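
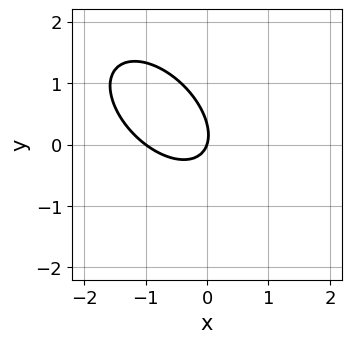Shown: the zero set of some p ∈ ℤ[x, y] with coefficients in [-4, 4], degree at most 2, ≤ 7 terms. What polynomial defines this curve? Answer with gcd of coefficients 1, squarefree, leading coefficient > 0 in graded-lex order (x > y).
deg p = 2.
From the visible intercepts: the x-axis gridline crossings are at x ∈ {-1, 0}; one y-axis crossing is at y = 0.
Assembling these constraints gives the stated polynomial.

3*x^2 + 3*x*y + 3*y^2 + 3*x - y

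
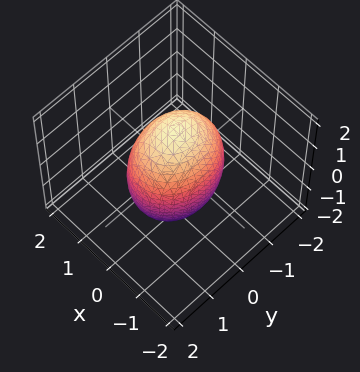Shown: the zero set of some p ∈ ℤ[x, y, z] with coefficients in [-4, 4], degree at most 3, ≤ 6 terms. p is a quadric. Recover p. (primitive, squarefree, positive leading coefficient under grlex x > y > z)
3*x^2 + 2*y^2 + z^2 - 3

First, degree: bounded and convex; a quadric, so deg p = 2.
Then, symmetries: it's symmetric under y → −y, forcing even powers of y; the z ↦ −z reflection is a symmetry, so z appears only in even powers; the x ↦ −x reflection is a symmetry, so x appears only in even powers.
Then, against the integer gridlines: the x-axis gridline crossings are at x ∈ {-1, 1}.
Finally, assembling these constraints gives the stated polynomial.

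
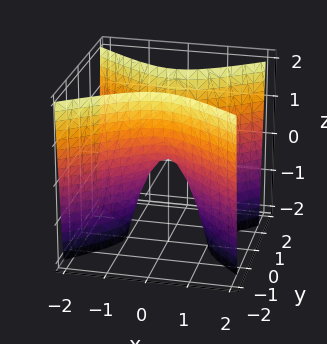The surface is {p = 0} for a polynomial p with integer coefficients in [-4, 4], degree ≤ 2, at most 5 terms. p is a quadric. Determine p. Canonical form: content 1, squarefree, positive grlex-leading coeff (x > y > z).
2*x^2 - 3*y^2 + z

First, the degree is 2 — a hyperbolic paraboloid; a quadric.
Then, symmetries: mirror symmetry y ↦ −y ⇒ only even powers of y; mirror symmetry x ↦ −x ⇒ only even powers of x.
Then, reading off the gridlines: it crosses the y-axis at the gridline y = 0; it meets the z-axis at z = 0 (among the integer gridlines); it meets the x-axis at x = 0 (among the integer gridlines).
Finally, putting this together gives p.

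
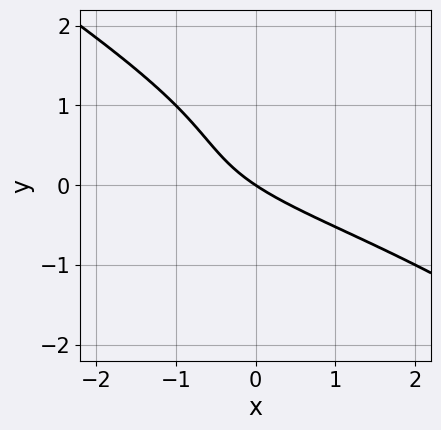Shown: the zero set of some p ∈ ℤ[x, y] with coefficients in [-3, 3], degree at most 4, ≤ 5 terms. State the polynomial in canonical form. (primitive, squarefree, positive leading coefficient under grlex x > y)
2*x*y^2 + 3*y^3 - 2*y^2 + 2*x + 3*y

First, the degree is 3 — a generic line meets the curve in up to 3 points.
Next, reading off the gridlines: it meets the x-axis at x = 0 (among the integer gridlines); one y-axis crossing is at y = 0.
Finally, assembling these constraints gives the stated polynomial.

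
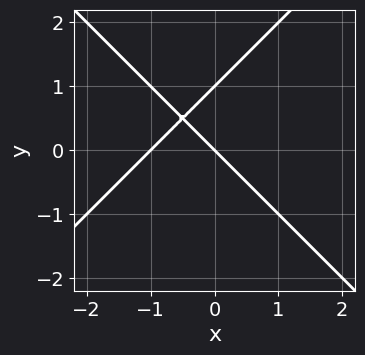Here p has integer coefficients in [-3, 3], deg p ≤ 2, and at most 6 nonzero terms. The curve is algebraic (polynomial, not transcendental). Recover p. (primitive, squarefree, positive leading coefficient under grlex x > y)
(a) The degree is 2 — no degree-1 curve has this shape.
(b) Observable constraints: among the integer gridlines, it crosses the y-axis at y ∈ {0, 1}; the x-axis gridline crossings are at x ∈ {-1, 0}.
(c) Solving for integer coefficients yields p as stated.

x^2 - y^2 + x + y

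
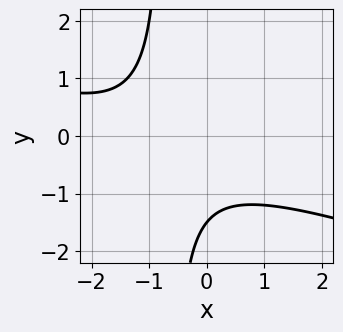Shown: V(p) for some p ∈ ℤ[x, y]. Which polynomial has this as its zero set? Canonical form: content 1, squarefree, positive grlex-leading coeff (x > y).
1. The degree is 2 — no degree-1 curve has this shape.
2. Reading off the gridlines: the curve avoids every integer x-axis point in the box.
3. Matching integer coefficients to the picture gives p.

x^2 + 3*x*y + 2*x + 2*y + 3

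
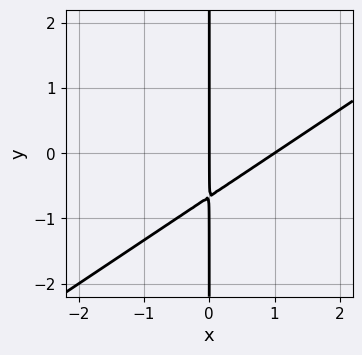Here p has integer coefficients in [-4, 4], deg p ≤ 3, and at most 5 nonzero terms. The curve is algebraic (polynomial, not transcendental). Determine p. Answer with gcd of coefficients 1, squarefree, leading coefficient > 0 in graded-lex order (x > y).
2*x^2 - 3*x*y - 2*x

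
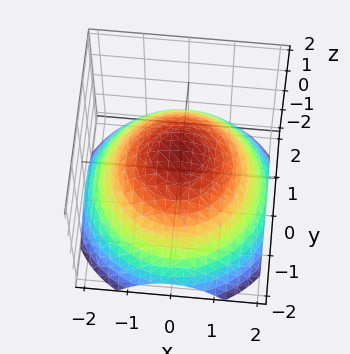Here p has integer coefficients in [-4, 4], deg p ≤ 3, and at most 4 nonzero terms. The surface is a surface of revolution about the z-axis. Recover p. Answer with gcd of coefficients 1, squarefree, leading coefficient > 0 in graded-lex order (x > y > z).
1. deg p = 2. A generic line meets the surface in up to 2 points.
2. Symmetries: every cross-section ⟂ z is a circle, so x, y appear only via x² + y².
3. Checking where it meets the axes: one z-axis crossing is at z = 1; a circular section at z = 0 has radius between 1 and 2.
4. Together with the visible shape, these determine p as stated.

x^2 + y^2 + 2*z - 2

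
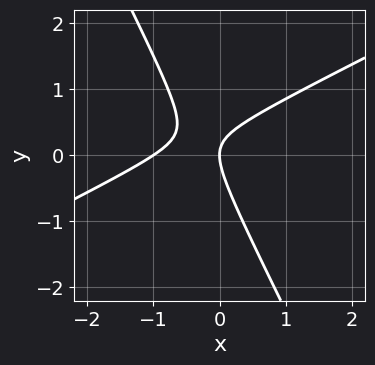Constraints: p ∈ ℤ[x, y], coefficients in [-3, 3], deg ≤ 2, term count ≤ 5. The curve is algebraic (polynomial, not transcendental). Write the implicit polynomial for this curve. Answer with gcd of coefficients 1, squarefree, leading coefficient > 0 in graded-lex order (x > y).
(a) deg p = 2. A generic line meets the curve in up to 2 points.
(b) From the visible intercepts: among the integer gridlines, it crosses the x-axis at x ∈ {-1, 0}; it crosses the y-axis at the gridline y = 0.
(c) The integer polynomial consistent with all of this is the stated p.

2*x^2 - 3*x*y - 2*y^2 + 2*x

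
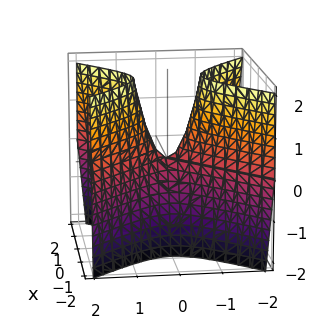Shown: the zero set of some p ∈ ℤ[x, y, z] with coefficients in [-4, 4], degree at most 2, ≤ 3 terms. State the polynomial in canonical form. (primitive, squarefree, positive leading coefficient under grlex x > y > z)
3*x^2 - 3*y^2 + z

First, deg p = 2. A saddle surface; a quadric.
Next, symmetries: the x ↦ −x reflection is a symmetry, so x appears only in even powers; mirror symmetry y ↦ −y ⇒ only even powers of y.
Next, from the visible intercepts: it crosses the x-axis at the gridline x = 0; it meets the y-axis at y = 0 (among the integer gridlines); one z-axis crossing is at z = 0.
Finally, assembling these constraints gives the stated polynomial.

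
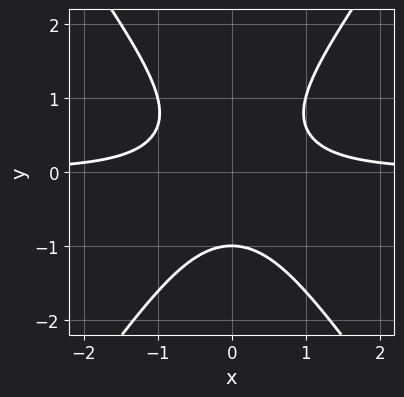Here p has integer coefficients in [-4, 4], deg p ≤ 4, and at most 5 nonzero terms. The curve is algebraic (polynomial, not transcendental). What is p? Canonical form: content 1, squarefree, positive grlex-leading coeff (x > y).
2*x^2*y - y^3 - 1

The degree is 3 — no degree-2 curve has this shape.
Symmetries: the x ↦ −x reflection is a symmetry, so x appears only in even powers.
From the axis intercepts and sections: the curve avoids every integer x-axis point in the box; it crosses the y-axis at the gridline y = -1.
The integer polynomial consistent with all of this is the stated p.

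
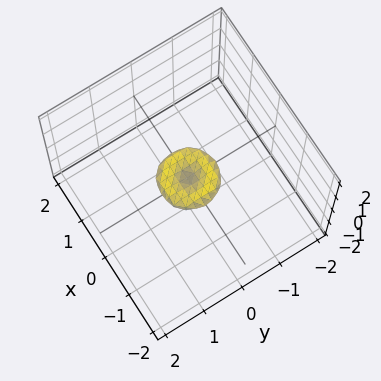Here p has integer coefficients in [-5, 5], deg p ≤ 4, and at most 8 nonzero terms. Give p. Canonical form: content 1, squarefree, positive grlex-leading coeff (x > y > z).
2*x^4 + 4*x^2*y^2 + 2*y^4 - x^2 - y^2 + 3*z^2

(a) Degree: the shape is more complex than any degree-3 surface, so deg p = 4.
(b) Symmetry: the z-axis is an axis of rotation, so x and y enter only as x² + y².
(c) From the axis intercepts and sections: it meets the z-axis at z = 0 (among the integer gridlines); it meets the y-axis at y = 0 (among the integer gridlines).
(d) Fitting integer coefficients to these (and the overall shape) gives p.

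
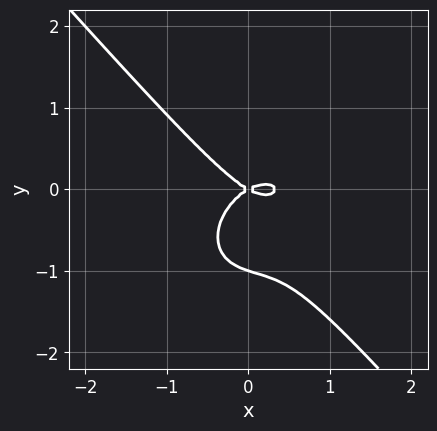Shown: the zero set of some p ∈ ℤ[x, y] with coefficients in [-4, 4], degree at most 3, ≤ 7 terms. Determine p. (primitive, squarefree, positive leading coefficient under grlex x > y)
3*x^3 + x*y^2 + 3*y^3 - x^2 + 3*y^2

(a) The degree is 3 — a generic line meets the curve in up to 3 points.
(b) Checking where it meets the axes: one x-axis crossing is at x = 0; the y-axis gridline crossings are at y ∈ {-1, 0}.
(c) These observations pin down the coefficients.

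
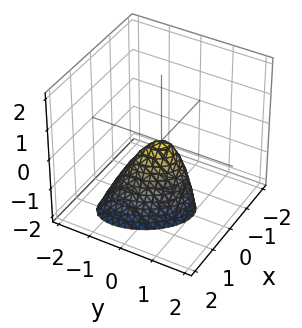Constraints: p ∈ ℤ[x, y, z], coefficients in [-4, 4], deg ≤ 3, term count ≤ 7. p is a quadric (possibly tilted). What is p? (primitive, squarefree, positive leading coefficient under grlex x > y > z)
First, the degree is 2 — a generic line meets the surface in up to 2 points.
Then, from the visible intercepts: it meets the x-axis at x = 0 (among the integer gridlines); it crosses the y-axis at the gridline y = 0.
Finally, solving for integer coefficients yields p as stated.

3*x^2 + 2*x*y + x*z + 2*y^2 + z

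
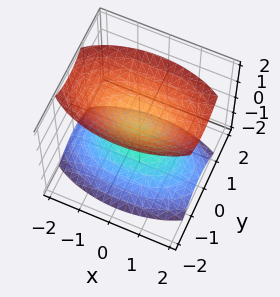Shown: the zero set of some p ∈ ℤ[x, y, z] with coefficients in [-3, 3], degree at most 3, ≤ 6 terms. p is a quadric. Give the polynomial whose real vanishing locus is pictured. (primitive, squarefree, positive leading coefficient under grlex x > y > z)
x^2 + 3*y^2 - 2*z^2 + 1

I count 2 distinct pieces. They look like related sheets of one shape, so recover p as a whole.
The degree is 2 — two separate bowl-shaped sheets opening away from each other; a quadric.
Symmetries: mirror symmetry y ↦ −y ⇒ only even powers of y; the z ↦ −z reflection is a symmetry, so z appears only in even powers; it's symmetric under x → −x, forcing even powers of x.
Reading off the gridlines: no x-intercept at any integer in the box; it misses every integer gridline on the y-axis.
The integer polynomial consistent with all of this is the stated p.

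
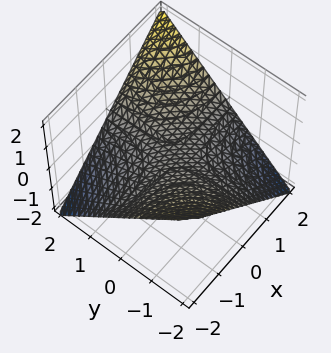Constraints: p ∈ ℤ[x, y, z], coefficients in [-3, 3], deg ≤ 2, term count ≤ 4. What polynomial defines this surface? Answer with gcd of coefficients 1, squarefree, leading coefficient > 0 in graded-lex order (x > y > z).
(a) The degree is 2 — a saddle surface; a quadric.
(b) From the visible intercepts: it crosses the z-axis at the gridline z = 0; the visible y-axis segment lies entirely on the surface.
(c) These observations pin down the coefficients. Check: (2, 0, 0) on the x-axis lies on the surface, and p(2, 0, 0) = 0. ✓

x*y - 2*z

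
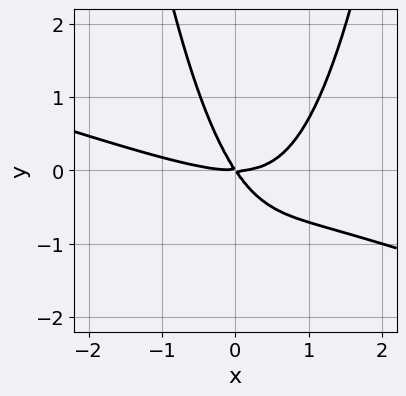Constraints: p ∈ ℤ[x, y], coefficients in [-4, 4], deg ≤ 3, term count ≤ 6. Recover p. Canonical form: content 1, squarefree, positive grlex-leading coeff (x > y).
The degree is 3 — a generic line meets the curve in up to 3 points.
Against the integer gridlines: it crosses the x-axis at the gridline x = 0; it crosses the y-axis at the gridline y = 0.
The integer polynomial consistent with all of this is the stated p.

x^3 + 3*x^2*y - 3*x*y - 2*y^2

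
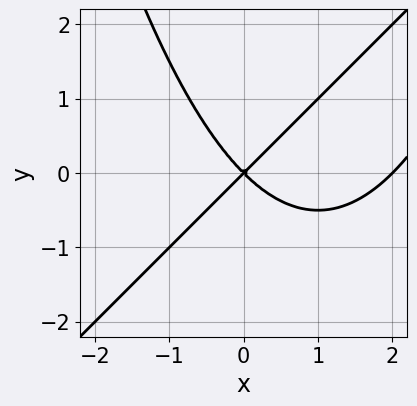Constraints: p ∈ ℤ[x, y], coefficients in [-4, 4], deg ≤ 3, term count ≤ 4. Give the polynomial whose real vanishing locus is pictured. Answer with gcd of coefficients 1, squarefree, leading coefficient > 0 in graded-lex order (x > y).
(a) Degree: a generic line meets the curve in up to 3 points, so deg p = 3.
(b) Reading off the gridlines: the x-axis gridline crossings are at x ∈ {0, 2}; one y-axis crossing is at y = 0.
(c) Putting this together gives p.

x^3 - x^2*y - 2*x^2 + 2*y^2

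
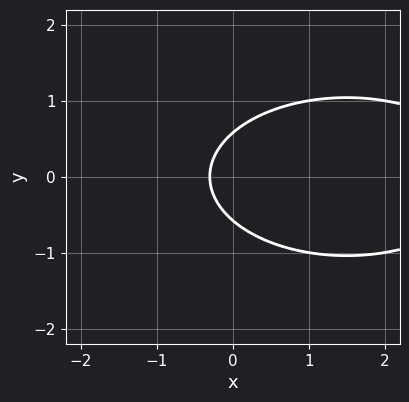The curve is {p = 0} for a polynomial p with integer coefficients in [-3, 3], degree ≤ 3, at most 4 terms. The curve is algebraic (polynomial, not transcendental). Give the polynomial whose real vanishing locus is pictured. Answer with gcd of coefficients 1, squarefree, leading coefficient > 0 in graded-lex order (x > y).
x^2 + 3*y^2 - 3*x - 1

1. The degree is 2 — a generic line meets the curve in up to 2 points.
2. Symmetries: mirror symmetry y ↦ −y ⇒ only even powers of y.
3. Assembling these constraints gives the stated polynomial.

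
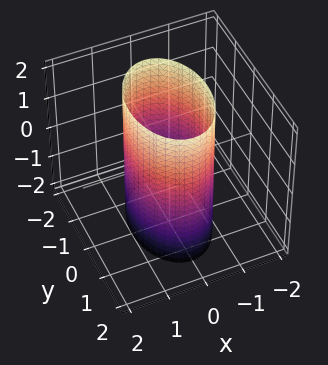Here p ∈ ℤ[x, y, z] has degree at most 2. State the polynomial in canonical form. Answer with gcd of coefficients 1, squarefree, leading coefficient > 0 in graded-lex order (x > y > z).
2*x^2 + y^2 - 2

First, degree: constant cross-section along one axis; a quadric, so deg p = 2.
Then, symmetries: it's symmetric under z → −z, forcing even powers of z; it's symmetric under x → −x, forcing even powers of x; the y ↦ −y reflection is a symmetry, so y appears only in even powers.
Next, from the axis intercepts and sections: among the integer gridlines, it crosses the x-axis at x ∈ {-1, 1}; it misses every integer gridline on the z-axis.
Finally, assembling these constraints gives the stated polynomial.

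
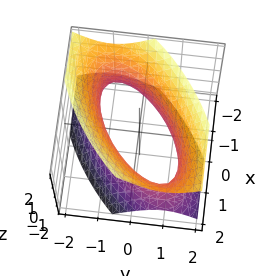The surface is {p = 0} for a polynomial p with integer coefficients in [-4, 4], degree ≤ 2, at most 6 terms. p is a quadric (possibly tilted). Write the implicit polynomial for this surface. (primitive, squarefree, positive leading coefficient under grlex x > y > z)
2*x^2 - 3*x*y + 3*y^2 - 2*z^2 - 3

First, deg p = 2.
Next, from the axis intercepts and sections: it misses every integer gridline on the z-axis; among the integer gridlines, it crosses the y-axis at y ∈ {-1, 1}.
Finally, together with the visible shape, these determine p as stated.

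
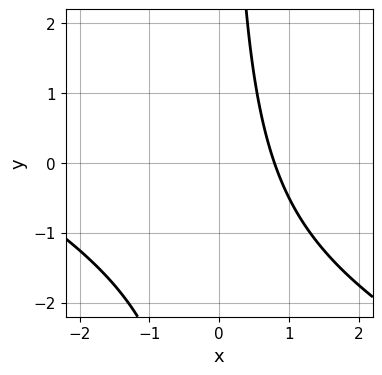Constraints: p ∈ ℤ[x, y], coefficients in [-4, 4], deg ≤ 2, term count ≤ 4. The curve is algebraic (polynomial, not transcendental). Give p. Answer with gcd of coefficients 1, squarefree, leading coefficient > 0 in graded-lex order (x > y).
The degree is 2 — no degree-1 curve has this shape.
From the axis intercepts and sections: no y-intercept at any integer in the box.
Putting this together gives p.

x^2 + 2*x*y + 3*x - 3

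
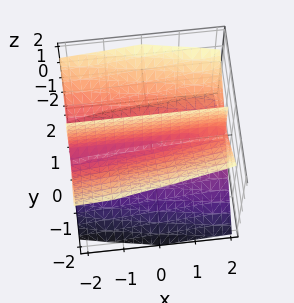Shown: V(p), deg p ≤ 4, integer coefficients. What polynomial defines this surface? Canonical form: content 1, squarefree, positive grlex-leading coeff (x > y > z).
x*y*z + 3*y^3 - 3*y*z^2

The picture has 3 separate pieces. Treating them together as one polynomial.
deg p = 3. The shape is more complex than any degree-2 surface.
Checking where it meets the axes: it crosses the y-axis at the gridline y = 0; every point of the x-axis in the box is on the surface.
Assembling these constraints gives the stated polynomial. Check: (0, 0, -2) on the z-axis lies on the surface, and p(0, 0, -2) = 0. ✓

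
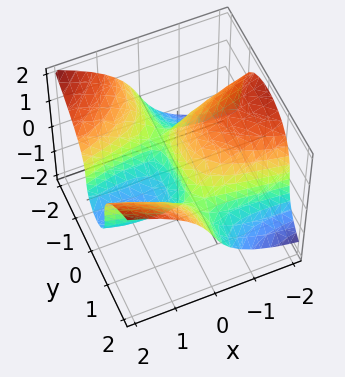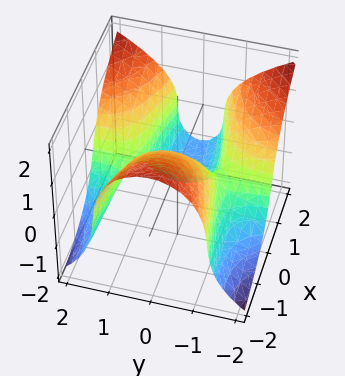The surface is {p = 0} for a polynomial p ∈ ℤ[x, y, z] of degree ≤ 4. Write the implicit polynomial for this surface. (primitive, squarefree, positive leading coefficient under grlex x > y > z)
1. deg p = 3. No degree-2 surface has this shape.
2. From the axis intercepts and sections: it crosses the z-axis at the gridline z = 0; the visible y-axis segment lies entirely on the surface.
3. Assembling these constraints gives the stated polynomial.

3*x*y^2 - y^2*z - 2*z^3 + x^2 - 3*x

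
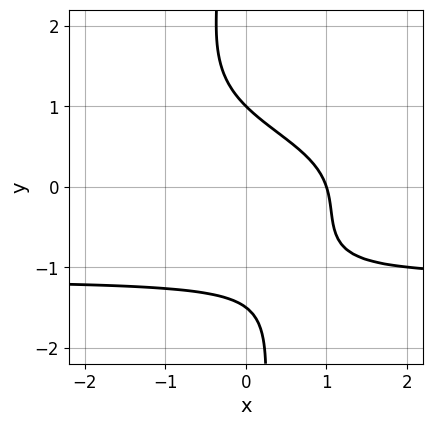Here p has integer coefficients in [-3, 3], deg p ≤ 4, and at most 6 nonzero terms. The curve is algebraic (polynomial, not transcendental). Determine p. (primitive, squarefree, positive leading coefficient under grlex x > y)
1. deg p = 4. No degree-3 curve has this shape.
2. Observable constraints: it crosses the y-axis at the gridline y = 1; it meets the x-axis at x = 1 (among the integer gridlines).
3. Solving for integer coefficients yields p as stated.

2*x*y^3 + 2*y^2 + 3*x + y - 3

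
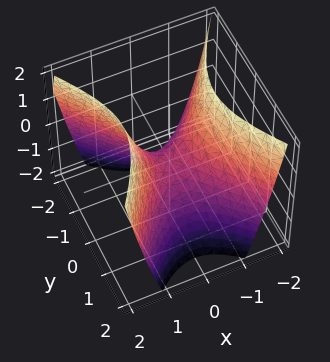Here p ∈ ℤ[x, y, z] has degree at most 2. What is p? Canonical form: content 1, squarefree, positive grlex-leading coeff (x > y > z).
3*x^2 - 2*y^2 - 2*z

First, deg p = 2. A hyperbolic paraboloid; a quadric.
Next, symmetries: it's symmetric under x → −x, forcing even powers of x; the y ↦ −y reflection is a symmetry, so y appears only in even powers.
Then, from the axis intercepts and sections: it crosses the x-axis at the gridline x = 0; it meets the z-axis at z = 0 (among the integer gridlines).
Finally, the integer polynomial consistent with all of this is the stated p.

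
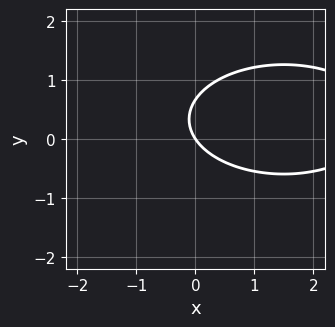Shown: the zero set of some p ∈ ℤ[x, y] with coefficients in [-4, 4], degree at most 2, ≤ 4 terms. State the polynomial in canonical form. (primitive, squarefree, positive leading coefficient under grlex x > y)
x^2 + 3*y^2 - 3*x - 2*y

(a) deg p = 2.
(b) Against the integer gridlines: it meets the x-axis at x = 0 (among the integer gridlines); it meets the y-axis at y = 0 (among the integer gridlines).
(c) Together with the visible shape, these determine p as stated.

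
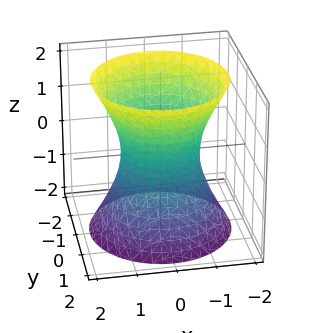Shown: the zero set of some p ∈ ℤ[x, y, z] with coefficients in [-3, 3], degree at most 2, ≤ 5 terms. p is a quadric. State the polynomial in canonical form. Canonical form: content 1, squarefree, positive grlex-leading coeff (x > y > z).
(a) Degree: one connected sheet with a waist; a quadric, so deg p = 2.
(b) Symmetries: it's symmetric under z → −z, forcing even powers of z; the z-axis is an axis of rotation, so x and y enter only as x² + y².
(c) Checking where it meets the axes: a circular section at z = -1 has radius between 1 and 2; among the integer gridlines, it crosses the x-axis at x ∈ {-1, 1}.
(d) The integer polynomial consistent with all of this is the stated p. Check: (0, 1, 0) on the y-axis lies on the surface, and p(0, 1, 0) = 0. ✓

2*x^2 + 2*y^2 - z^2 - 2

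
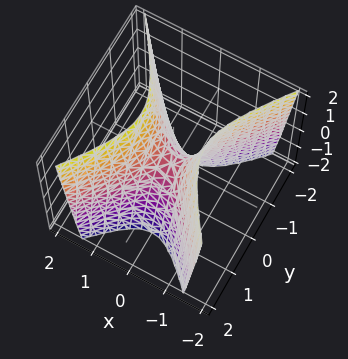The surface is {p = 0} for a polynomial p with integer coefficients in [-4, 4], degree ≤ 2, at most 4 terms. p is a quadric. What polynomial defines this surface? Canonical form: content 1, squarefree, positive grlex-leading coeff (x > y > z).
3*x^2 - 2*y^2 - z

(a) The degree is 2 — a saddle surface; a quadric.
(b) Symmetries: the y ↦ −y reflection is a symmetry, so y appears only in even powers; mirror symmetry x ↦ −x ⇒ only even powers of x.
(c) Observable constraints: it crosses the x-axis at the gridline x = 0; it crosses the z-axis at the gridline z = 0; it crosses the y-axis at the gridline y = 0.
(d) Putting this together gives p.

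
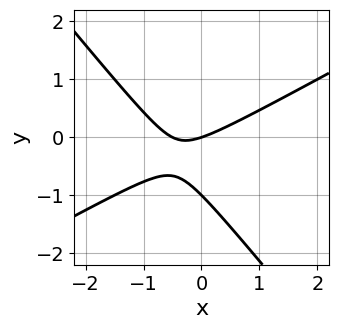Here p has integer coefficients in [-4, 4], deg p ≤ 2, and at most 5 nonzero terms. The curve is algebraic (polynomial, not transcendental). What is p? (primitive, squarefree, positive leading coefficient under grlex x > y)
First, degree: a generic line meets the curve in up to 2 points, so deg p = 2.
Next, from the axis intercepts and sections: it crosses the x-axis at the gridline x = 0; among the integer gridlines, it crosses the y-axis at y ∈ {-1, 0}.
Finally, fitting integer coefficients to these (and the overall shape) gives p.

2*x^2 - 2*x*y - 3*y^2 + x - 3*y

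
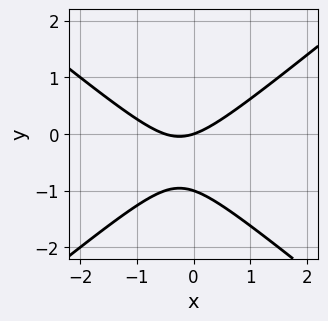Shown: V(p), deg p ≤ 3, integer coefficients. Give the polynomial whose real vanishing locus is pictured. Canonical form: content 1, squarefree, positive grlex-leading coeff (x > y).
2*x^2 - 3*y^2 + x - 3*y

First, the degree is 2 — no degree-1 curve has this shape.
Then, observable constraints: among the integer gridlines, it crosses the y-axis at y ∈ {-1, 0}; it crosses the x-axis at the gridline x = 0.
Finally, the integer polynomial consistent with all of this is the stated p.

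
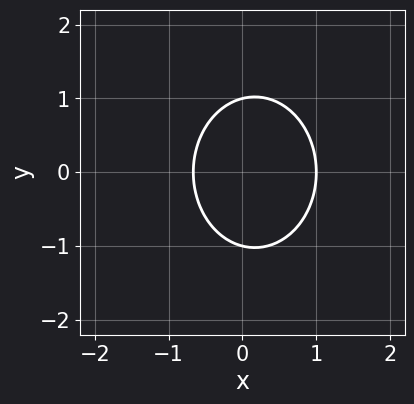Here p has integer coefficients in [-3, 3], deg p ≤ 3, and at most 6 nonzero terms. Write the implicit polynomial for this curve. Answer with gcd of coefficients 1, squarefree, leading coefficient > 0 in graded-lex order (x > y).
3*x^2 + 2*y^2 - x - 2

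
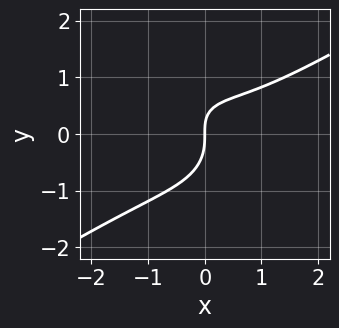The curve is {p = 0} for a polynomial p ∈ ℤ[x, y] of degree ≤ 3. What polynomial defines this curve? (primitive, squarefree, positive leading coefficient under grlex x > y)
(a) deg p = 3.
(b) From the visible intercepts: it crosses the x-axis at the gridline x = 0; one y-axis crossing is at y = 0.
(c) Matching integer coefficients to the picture gives p.

2*x^3 - 2*x^2*y - 3*y^3 - 2*x*y + 3*x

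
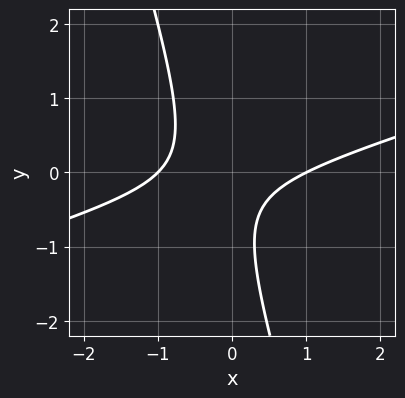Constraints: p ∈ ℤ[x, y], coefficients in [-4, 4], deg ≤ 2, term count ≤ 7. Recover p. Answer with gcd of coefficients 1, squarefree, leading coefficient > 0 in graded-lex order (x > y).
x^2 - 3*x*y - y^2 - y - 1

(a) deg p = 2. No degree-1 curve has this shape.
(b) Observable constraints: it misses every integer gridline on the y-axis; the x-axis gridline crossings are at x ∈ {-1, 1}.
(c) Together with the visible shape, these determine p as stated.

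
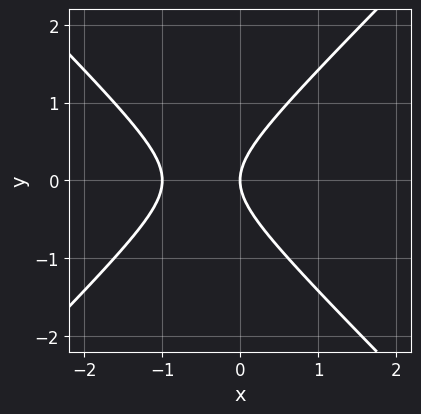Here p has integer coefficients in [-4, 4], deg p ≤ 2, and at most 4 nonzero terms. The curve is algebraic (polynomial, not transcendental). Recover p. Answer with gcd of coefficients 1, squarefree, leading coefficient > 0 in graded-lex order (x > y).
1. The degree is 2 — the shape is more complex than any degree-1 curve.
2. Symmetries: the y ↦ −y reflection is a symmetry, so y appears only in even powers.
3. Reading off the gridlines: it crosses the y-axis at the gridline y = 0; among the integer gridlines, it crosses the x-axis at x ∈ {-1, 0}.
4. Putting this together gives p.

x^2 - y^2 + x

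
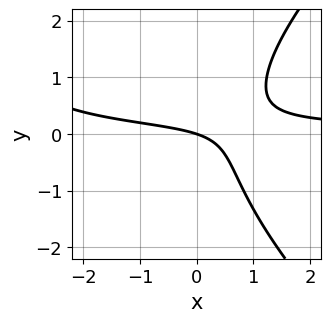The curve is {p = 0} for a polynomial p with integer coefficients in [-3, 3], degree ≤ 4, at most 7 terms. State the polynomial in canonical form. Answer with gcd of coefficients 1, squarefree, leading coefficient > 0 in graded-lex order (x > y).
deg p = 3. No degree-2 curve has this shape.
From the axis intercepts and sections: it crosses the y-axis at the gridline y = 0; one x-axis crossing is at x = 0.
Matching integer coefficients to the picture gives p.

x^2*y - y^3 + 3*x*y - x - 3*y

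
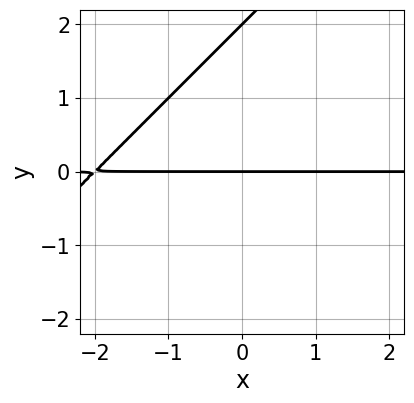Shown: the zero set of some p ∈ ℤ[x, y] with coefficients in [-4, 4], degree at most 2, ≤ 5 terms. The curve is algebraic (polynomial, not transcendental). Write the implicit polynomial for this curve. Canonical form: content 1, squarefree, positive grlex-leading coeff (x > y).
x*y - y^2 + 2*y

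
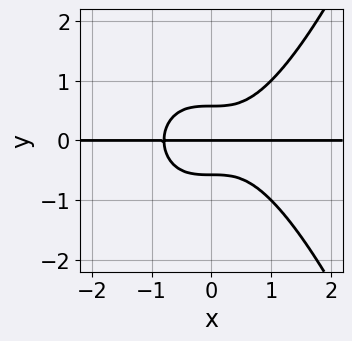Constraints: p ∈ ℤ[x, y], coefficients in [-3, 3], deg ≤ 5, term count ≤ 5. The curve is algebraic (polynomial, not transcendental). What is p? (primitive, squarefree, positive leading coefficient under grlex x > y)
2*x^3*y - 3*y^3 + y

1. deg p = 4. No degree-3 curve has this shape.
2. Against the integer gridlines: it crosses the y-axis at the gridline y = 0; the visible x-axis segment lies entirely on the curve.
3. Together with the visible shape, these determine p as stated.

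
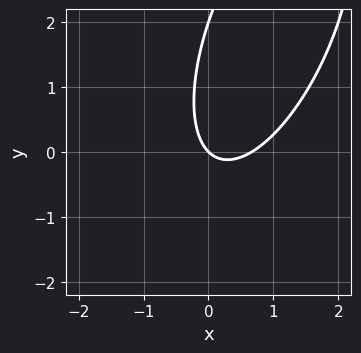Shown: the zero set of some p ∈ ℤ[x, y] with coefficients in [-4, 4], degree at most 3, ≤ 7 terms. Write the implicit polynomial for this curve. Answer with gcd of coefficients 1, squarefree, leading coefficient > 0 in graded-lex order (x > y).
3*x^2 - 2*x*y + y^2 - 2*x - 2*y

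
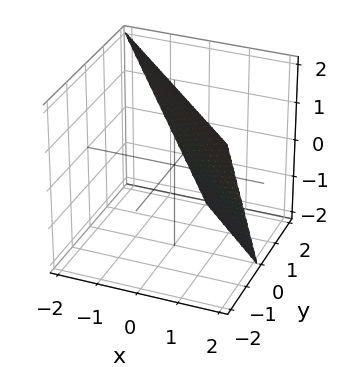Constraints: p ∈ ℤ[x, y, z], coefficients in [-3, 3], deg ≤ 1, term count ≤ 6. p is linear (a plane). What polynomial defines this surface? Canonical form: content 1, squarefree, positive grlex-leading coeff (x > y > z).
2*x + 2*y + z - 2

(a) deg p = 1. Every cross-section is a straight line — this is a plane.
(b) Checking where it meets the axes: it meets the x-axis at x = 1 (among the integer gridlines); it meets the y-axis at y = 1 (among the integer gridlines); one z-axis crossing is at z = 2.
(c) Matching integer coefficients to the picture gives p.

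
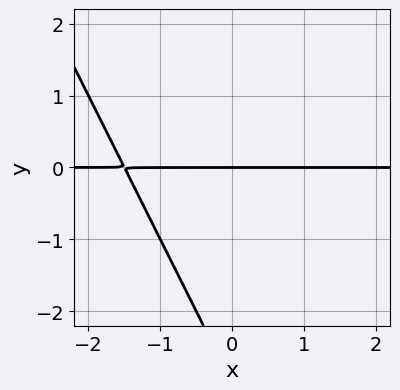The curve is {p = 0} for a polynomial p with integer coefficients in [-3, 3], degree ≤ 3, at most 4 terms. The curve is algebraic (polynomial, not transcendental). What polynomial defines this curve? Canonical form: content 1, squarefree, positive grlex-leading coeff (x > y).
2*x*y + y^2 + 3*y

The degree is 2 — no degree-1 curve has this shape.
From the visible intercepts: it crosses the y-axis at the gridline y = 0; every point of the x-axis in the box is on the curve.
Together with the visible shape, these determine p as stated.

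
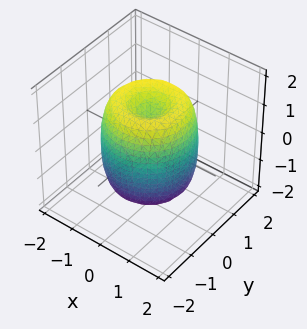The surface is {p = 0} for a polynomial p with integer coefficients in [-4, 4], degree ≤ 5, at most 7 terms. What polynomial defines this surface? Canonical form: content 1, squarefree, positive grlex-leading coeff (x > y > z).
First, deg p = 4.
Next, symmetries: the z-axis is an axis of rotation, so x and y enter only as x² + y².
Next, observable constraints: a circular section at z = -1 has radius between 1 and 2; the z-axis gridline crossings are at z ∈ {-1, 1}.
Finally, assembling these constraints gives the stated polynomial.

2*x^4 + 4*x^2*y^2 + 2*y^4 - 3*x^2 - 3*y^2 + z^2 - 1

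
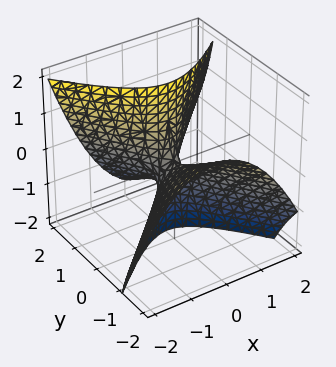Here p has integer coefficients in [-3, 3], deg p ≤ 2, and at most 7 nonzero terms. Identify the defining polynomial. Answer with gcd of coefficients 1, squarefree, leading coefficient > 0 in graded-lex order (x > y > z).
3*x^2 - x*y - 2*y^2 - 3*y*z + z

Degree: a generic line meets the surface in up to 2 points, so deg p = 2.
Checking where it meets the axes: one x-axis crossing is at x = 0; it crosses the z-axis at the gridline z = 0; one y-axis crossing is at y = 0.
Assembling these constraints gives the stated polynomial.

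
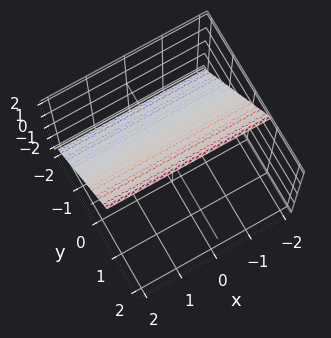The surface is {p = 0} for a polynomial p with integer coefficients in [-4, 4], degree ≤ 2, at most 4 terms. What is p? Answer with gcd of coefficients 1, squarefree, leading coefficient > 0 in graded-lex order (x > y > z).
3*y - 2*z + 2

(a) deg p = 1. Every cross-section is a straight line — this is a plane.
(b) Reading off the gridlines: it crosses the z-axis at the gridline z = 1; it misses every integer gridline on the x-axis.
(c) Solving for integer coefficients yields p as stated.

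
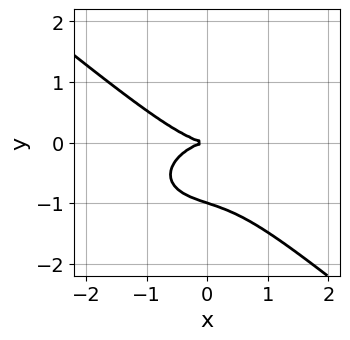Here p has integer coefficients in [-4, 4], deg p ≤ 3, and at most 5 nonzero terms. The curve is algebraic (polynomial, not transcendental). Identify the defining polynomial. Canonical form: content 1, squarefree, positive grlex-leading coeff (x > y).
x^3 + x*y^2 + 3*y^3 + 3*y^2

First, deg p = 3. A generic line meets the curve in up to 3 points.
Next, reading off the gridlines: the y-axis gridline crossings are at y ∈ {-1, 0}; it meets the x-axis at x = 0 (among the integer gridlines).
Finally, solving for integer coefficients yields p as stated.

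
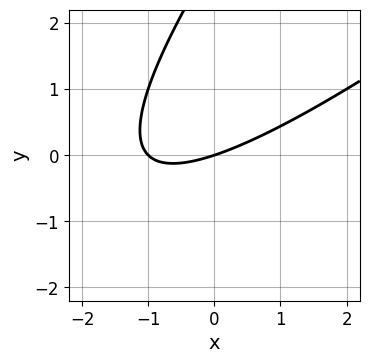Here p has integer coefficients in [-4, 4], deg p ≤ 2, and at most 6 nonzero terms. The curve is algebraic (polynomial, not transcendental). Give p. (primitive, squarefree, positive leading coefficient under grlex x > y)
x^2 - 2*x*y + y^2 + x - 3*y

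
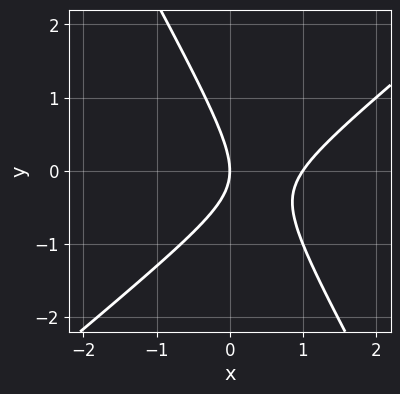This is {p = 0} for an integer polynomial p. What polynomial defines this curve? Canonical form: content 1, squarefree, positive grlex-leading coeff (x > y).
deg p = 2. The shape is more complex than any degree-1 curve.
Reading off the gridlines: the x-axis gridline crossings are at x ∈ {0, 1}; it crosses the y-axis at the gridline y = 0.
Fitting integer coefficients to these (and the overall shape) gives p.

3*x^2 - 2*x*y - 2*y^2 - 3*x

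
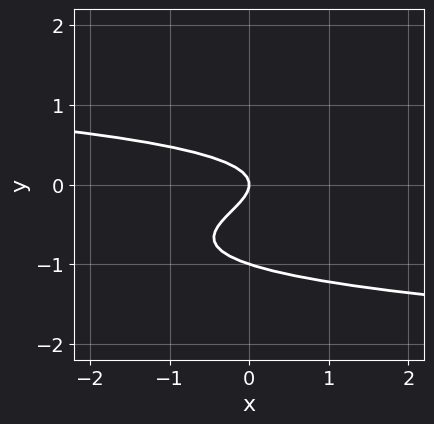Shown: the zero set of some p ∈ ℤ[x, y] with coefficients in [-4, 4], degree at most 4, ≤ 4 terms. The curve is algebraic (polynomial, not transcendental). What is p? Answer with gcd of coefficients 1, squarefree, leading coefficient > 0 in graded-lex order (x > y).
3*y^3 + 3*y^2 + x

Degree: the shape is more complex than any degree-2 curve, so deg p = 3.
Against the integer gridlines: it crosses the x-axis at the gridline x = 0; the y-axis gridline crossings are at y ∈ {-1, 0}.
Fitting integer coefficients to these (and the overall shape) gives p.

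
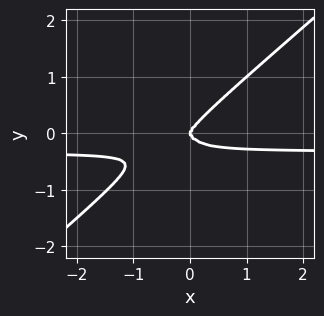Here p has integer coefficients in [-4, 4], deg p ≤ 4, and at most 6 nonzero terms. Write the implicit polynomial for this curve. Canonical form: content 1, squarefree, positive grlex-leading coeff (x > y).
3*x^3*y - 2*x^2*y^2 - 2*y^4 + x^3

First, the degree is 4 — the shape is more complex than any degree-3 curve.
Then, from the axis intercepts and sections: one x-axis crossing is at x = 0; one y-axis crossing is at y = 0.
Finally, fitting integer coefficients to these (and the overall shape) gives p.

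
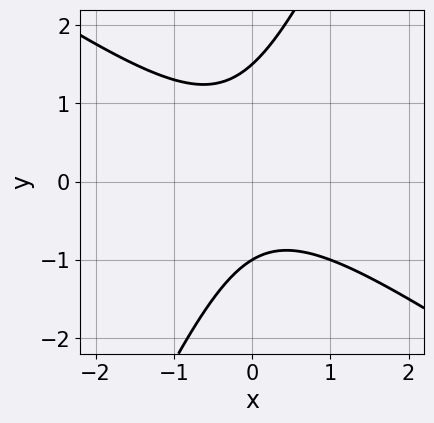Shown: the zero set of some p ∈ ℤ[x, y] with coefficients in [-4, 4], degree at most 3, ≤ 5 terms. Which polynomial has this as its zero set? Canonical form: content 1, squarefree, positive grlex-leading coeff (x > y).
3*x^2 + 3*x*y - 2*y^2 + y + 3

1. The degree is 2 — the shape is more complex than any degree-1 curve.
2. Checking where it meets the axes: no x-intercept at any integer in the box; it crosses the y-axis at the gridline y = -1.
3. Together with the visible shape, these determine p as stated.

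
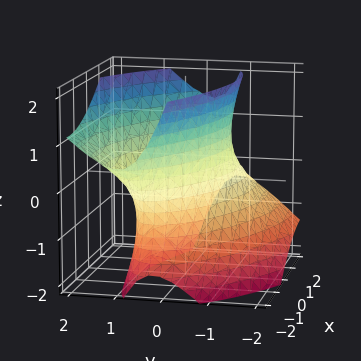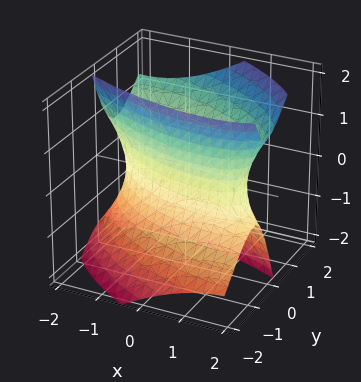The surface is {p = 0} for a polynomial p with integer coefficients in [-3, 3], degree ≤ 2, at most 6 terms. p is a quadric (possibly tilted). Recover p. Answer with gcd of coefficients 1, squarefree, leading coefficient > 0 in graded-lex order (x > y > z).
x^2 + 2*x*y + 3*y^2 - 2*y*z - z^2 - 2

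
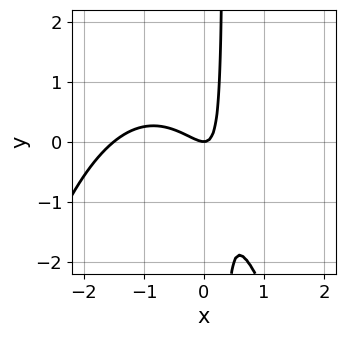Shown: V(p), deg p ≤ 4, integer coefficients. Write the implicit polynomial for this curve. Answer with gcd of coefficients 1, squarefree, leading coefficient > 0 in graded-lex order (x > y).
1. deg p = 3.
2. Observable constraints: it meets the x-axis at x = 0 (among the integer gridlines); it meets the y-axis at y = 0 (among the integer gridlines).
3. Putting this together gives p.

2*x^3 + 3*x^2 + 3*x*y - y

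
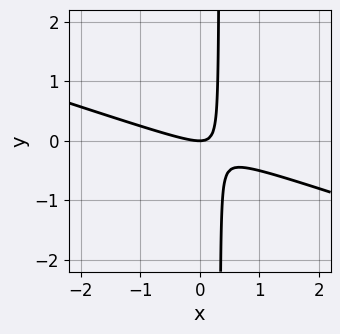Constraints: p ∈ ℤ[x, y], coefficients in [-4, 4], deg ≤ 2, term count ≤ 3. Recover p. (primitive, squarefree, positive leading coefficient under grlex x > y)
x^2 + 3*x*y - y

Degree: a generic line meets the curve in up to 2 points, so deg p = 2.
From the visible intercepts: it crosses the y-axis at the gridline y = 0; it meets the x-axis at x = 0 (among the integer gridlines).
Putting this together gives p.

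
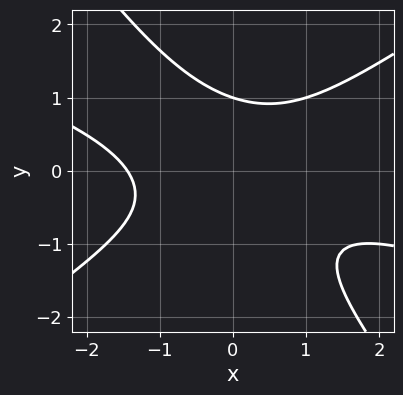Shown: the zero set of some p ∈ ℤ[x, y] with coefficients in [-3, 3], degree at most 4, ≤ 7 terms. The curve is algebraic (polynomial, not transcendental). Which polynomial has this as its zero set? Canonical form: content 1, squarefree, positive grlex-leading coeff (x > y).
x^3 + 2*x^2*y - 3*x*y^2 - 3*y^3 + 3

(a) Degree: no degree-2 curve has this shape, so deg p = 3.
(b) Reading off the gridlines: it crosses the y-axis at the gridline y = 1.
(c) Matching integer coefficients to the picture gives p.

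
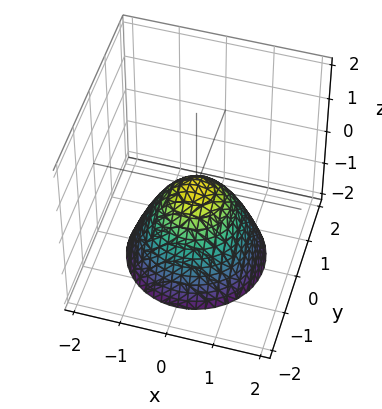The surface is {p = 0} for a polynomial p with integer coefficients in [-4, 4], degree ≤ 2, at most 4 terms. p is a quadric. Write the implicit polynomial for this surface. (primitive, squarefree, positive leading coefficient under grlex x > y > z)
deg p = 2. A paraboloid; a quadric.
By symmetry, every cross-section ⟂ z is a circle, so x, y appear only via x² + y².
Checking where it meets the axes: a circular section at z = -1 has radius exactly 1; one x-axis crossing is at x = 0; one z-axis crossing is at z = 0.
Matching integer coefficients to the picture gives p.

x^2 + y^2 + z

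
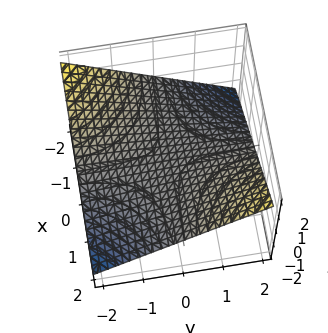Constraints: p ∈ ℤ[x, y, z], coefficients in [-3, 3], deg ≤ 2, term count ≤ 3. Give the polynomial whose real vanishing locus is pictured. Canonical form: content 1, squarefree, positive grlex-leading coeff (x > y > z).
(a) Degree: a saddle surface; a quadric, so deg p = 2.
(b) Observable constraints: the visible x-axis segment lies entirely on the surface; every point of the y-axis in the box is on the surface.
(c) Fitting integer coefficients to these (and the overall shape) gives p.

x*y - 3*z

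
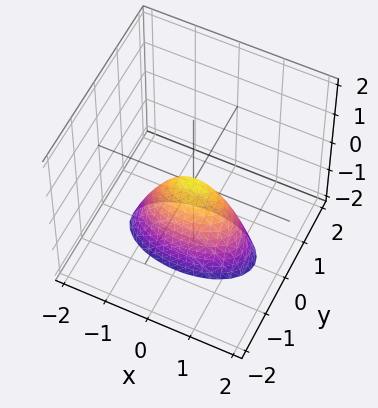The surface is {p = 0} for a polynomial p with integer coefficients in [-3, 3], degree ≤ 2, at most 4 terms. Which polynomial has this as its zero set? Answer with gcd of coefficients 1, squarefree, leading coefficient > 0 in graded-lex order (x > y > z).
First, deg p = 2. A paraboloid; a quadric.
Next, symmetries: the y ↦ −y reflection is a symmetry, so y appears only in even powers; it's symmetric under x → −x, forcing even powers of x.
Then, from the visible intercepts: one x-axis crossing is at x = 0; it meets the y-axis at y = 0 (among the integer gridlines); it crosses the z-axis at the gridline z = 0.
Finally, solving for integer coefficients yields p as stated.

x^2 + 3*y^2 + z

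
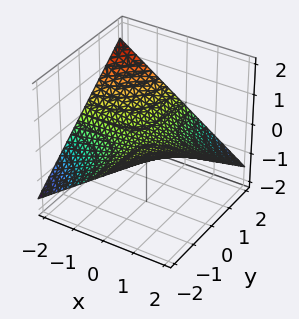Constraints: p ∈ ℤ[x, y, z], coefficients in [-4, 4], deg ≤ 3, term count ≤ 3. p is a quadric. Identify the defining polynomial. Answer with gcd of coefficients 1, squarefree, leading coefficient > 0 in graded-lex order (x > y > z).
(a) Degree: a hyperbolic paraboloid; a quadric, so deg p = 2.
(b) Observable constraints: it meets the z-axis at z = 0 (among the integer gridlines); the visible x-axis segment lies entirely on the surface.
(c) Matching integer coefficients to the picture gives p. Check: (0, -1, 0) on the y-axis lies on the surface, and p(0, -1, 0) = 0. ✓

x*y + 3*z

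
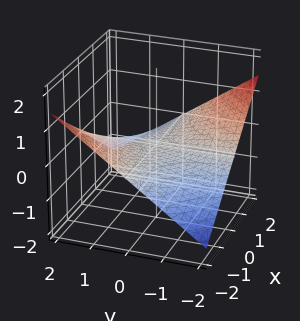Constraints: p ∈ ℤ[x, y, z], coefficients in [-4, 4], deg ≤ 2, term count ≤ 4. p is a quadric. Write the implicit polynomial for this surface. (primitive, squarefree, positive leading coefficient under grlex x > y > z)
x*y + 3*z

First, degree: a hyperbolic paraboloid; a quadric, so deg p = 2.
Next, from the visible intercepts: it meets the z-axis at z = 0 (among the integer gridlines); the visible y-axis segment lies entirely on the surface; every point of the x-axis in the box is on the surface.
Finally, putting this together gives p.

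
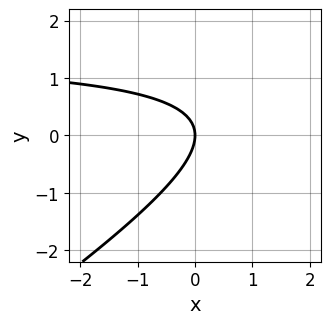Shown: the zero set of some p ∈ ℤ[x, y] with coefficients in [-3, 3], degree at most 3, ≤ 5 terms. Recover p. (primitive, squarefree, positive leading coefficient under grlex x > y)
2*x*y - 3*y^2 - 3*x

(a) deg p = 2. No degree-1 curve has this shape.
(b) From the axis intercepts and sections: it crosses the y-axis at the gridline y = 0; one x-axis crossing is at x = 0.
(c) These observations pin down the coefficients.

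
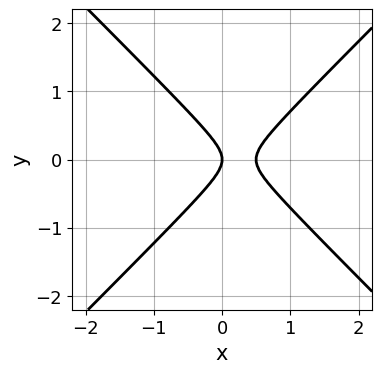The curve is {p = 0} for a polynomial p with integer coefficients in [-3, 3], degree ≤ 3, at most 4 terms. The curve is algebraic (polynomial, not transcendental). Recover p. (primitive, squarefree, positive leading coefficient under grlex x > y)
2*x^2 - 2*y^2 - x

1. The degree is 2 — no degree-1 curve has this shape.
2. Symmetries: it's symmetric under y → −y, forcing even powers of y.
3. Checking where it meets the axes: one x-axis crossing is at x = 0; it meets the y-axis at y = 0 (among the integer gridlines).
4. Matching integer coefficients to the picture gives p.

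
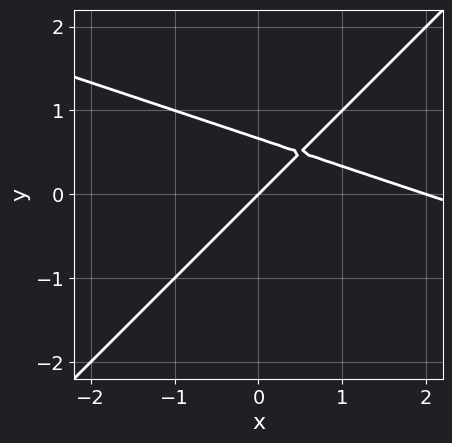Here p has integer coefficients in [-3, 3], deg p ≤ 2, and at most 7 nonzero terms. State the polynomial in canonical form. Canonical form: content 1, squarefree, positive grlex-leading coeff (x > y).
x^2 + 2*x*y - 3*y^2 - 2*x + 2*y

First, deg p = 2.
Next, from the axis intercepts and sections: the x-axis gridline crossings are at x ∈ {0, 2}; it crosses the y-axis at the gridline y = 0.
Finally, fitting integer coefficients to these (and the overall shape) gives p.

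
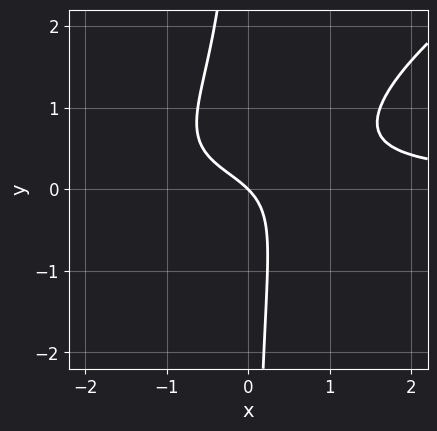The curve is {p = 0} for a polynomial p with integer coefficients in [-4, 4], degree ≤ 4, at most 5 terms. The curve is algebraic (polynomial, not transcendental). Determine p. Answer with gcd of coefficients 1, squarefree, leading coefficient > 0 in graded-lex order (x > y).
(a) deg p = 3.
(b) From the axis intercepts and sections: it meets the x-axis at x = 0 (among the integer gridlines); one y-axis crossing is at y = 0.
(c) Solving for integer coefficients yields p as stated.

2*x^2*y - 3*x*y^2 + 3*x*y - 2*x - 2*y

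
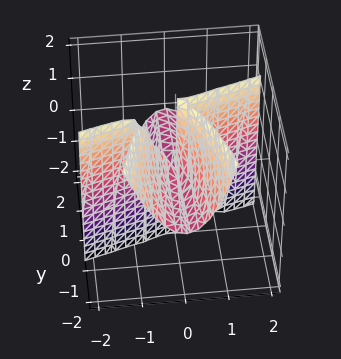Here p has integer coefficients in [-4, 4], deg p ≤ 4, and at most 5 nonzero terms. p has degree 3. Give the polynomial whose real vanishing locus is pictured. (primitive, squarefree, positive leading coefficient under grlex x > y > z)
x^3 - 3*x^2*y - y^2*z

The degree is 3 — a generic line meets the surface in up to 3 points.
Checking where it meets the axes: every point of the y-axis in the box is on the surface; the visible z-axis segment lies entirely on the surface; it meets the x-axis at x = 0 (among the integer gridlines).
Solving for integer coefficients yields p as stated.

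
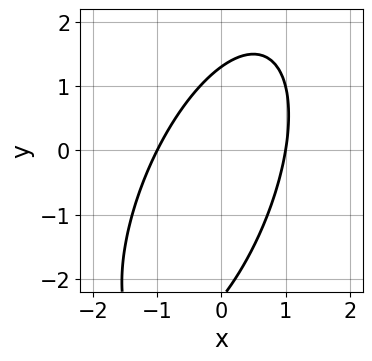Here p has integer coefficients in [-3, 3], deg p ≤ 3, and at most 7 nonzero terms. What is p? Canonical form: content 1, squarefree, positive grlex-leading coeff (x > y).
3*x^2 - 2*x*y + y^2 + y - 3

(a) Degree: no degree-1 curve has this shape, so deg p = 2.
(b) Against the integer gridlines: the x-axis gridline crossings are at x ∈ {-1, 1}.
(c) Fitting integer coefficients to these (and the overall shape) gives p.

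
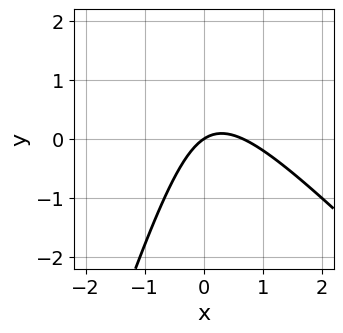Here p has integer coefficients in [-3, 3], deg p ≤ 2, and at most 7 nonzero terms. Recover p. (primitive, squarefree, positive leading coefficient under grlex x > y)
First, the degree is 2 — no degree-1 curve has this shape.
Next, reading off the gridlines: one x-axis crossing is at x = 0; it meets the y-axis at y = 0 (among the integer gridlines).
Finally, solving for integer coefficients yields p as stated.

3*x^2 + 2*x*y - y^2 - 2*x + 3*y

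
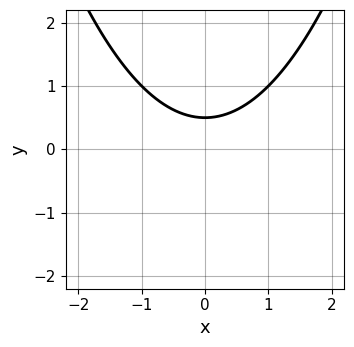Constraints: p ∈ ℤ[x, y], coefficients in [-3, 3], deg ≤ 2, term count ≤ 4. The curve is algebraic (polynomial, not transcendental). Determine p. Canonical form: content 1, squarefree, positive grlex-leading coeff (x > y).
x^2 - 2*y + 1

(a) deg p = 2.
(b) Symmetries: mirror symmetry x ↦ −x ⇒ only even powers of x.
(c) From the axis intercepts and sections: it misses every integer gridline on the x-axis.
(d) Matching integer coefficients to the picture gives p.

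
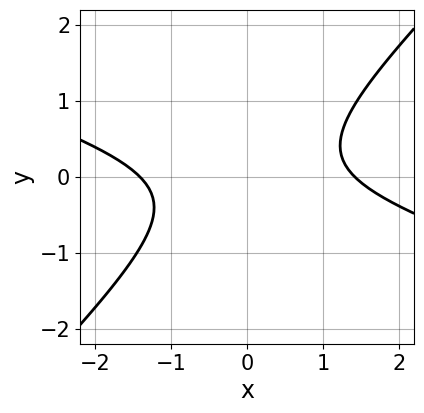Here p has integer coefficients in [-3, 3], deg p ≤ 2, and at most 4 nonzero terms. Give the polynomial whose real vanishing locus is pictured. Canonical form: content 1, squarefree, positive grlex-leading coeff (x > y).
1. The degree is 2 — no degree-1 curve has this shape.
2. From the visible intercepts: it misses every integer gridline on the y-axis.
3. Assembling these constraints gives the stated polynomial.

x^2 + 2*x*y - 3*y^2 - 2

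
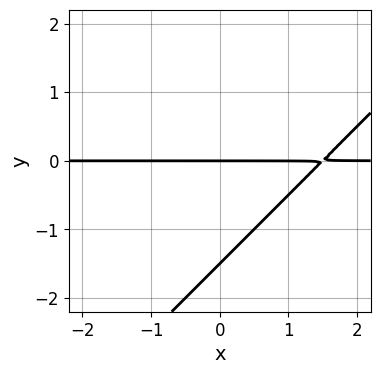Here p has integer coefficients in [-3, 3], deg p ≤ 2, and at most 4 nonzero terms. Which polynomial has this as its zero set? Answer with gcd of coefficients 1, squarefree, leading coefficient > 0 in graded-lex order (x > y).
1. deg p = 2. The shape is more complex than any degree-1 curve.
2. Reading off the gridlines: every point of the x-axis in the box is on the curve; one y-axis crossing is at y = 0.
3. Matching integer coefficients to the picture gives p.

2*x*y - 2*y^2 - 3*y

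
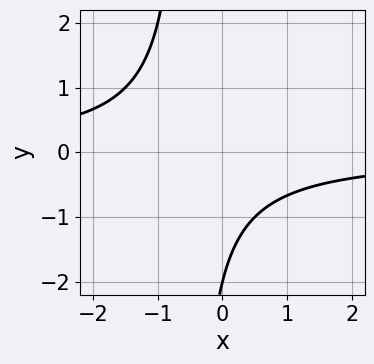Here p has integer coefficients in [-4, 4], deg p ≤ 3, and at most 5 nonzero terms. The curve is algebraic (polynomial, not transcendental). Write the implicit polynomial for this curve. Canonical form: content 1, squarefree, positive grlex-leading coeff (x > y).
2*x*y + y + 2

1. Degree: the shape is more complex than any degree-1 curve, so deg p = 2.
2. Checking where it meets the axes: the curve avoids every integer x-axis point in the box; it meets the y-axis at y = -2 (among the integer gridlines).
3. Putting this together gives p.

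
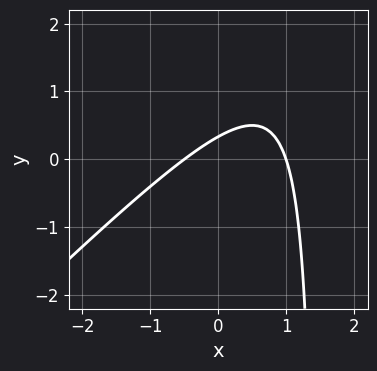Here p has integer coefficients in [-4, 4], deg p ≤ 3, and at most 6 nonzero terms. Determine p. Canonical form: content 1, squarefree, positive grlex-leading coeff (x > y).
(a) deg p = 2. The shape is more complex than any degree-1 curve.
(b) Observable constraints: it crosses the x-axis at the gridline x = 1.
(c) The integer polynomial consistent with all of this is the stated p.

2*x^2 - 2*x*y - x + 3*y - 1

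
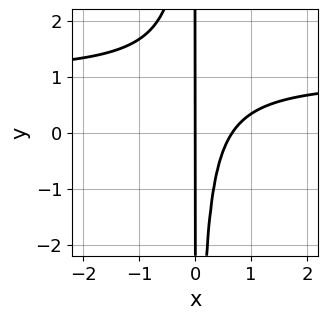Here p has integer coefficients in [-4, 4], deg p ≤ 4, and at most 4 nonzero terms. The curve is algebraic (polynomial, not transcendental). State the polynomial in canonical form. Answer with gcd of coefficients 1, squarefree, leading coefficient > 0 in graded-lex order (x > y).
(a) Degree: the shape is more complex than any degree-2 curve, so deg p = 3.
(b) Checking where it meets the axes: it crosses the x-axis at the gridline x = 0; every point of the y-axis in the box is on the curve.
(c) Assembling these constraints gives the stated polynomial.

3*x^2*y - 3*x^2 + 2*x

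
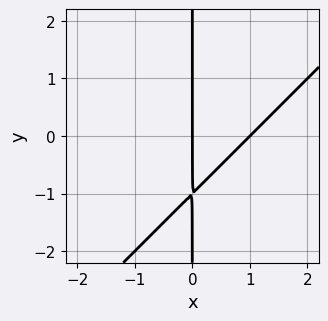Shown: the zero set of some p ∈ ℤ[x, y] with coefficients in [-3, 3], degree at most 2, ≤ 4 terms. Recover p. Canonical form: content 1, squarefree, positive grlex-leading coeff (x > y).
x^2 - x*y - x

(a) deg p = 2. No degree-1 curve has this shape.
(b) Reading off the gridlines: the visible y-axis segment lies entirely on the curve; the x-axis gridline crossings are at x ∈ {0, 1}.
(c) Assembling these constraints gives the stated polynomial.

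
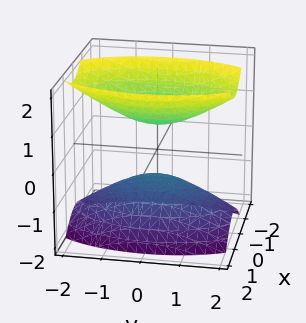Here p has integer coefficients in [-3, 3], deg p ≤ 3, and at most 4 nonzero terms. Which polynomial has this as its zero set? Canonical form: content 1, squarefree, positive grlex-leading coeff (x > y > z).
(a) I count 2 distinct pieces.
(b) deg p = 2.
(c) Symmetries: mirror symmetry y ↦ −y ⇒ only even powers of y; the x ↦ −x reflection is a symmetry, so x appears only in even powers; mirror symmetry z ↦ −z ⇒ only even powers of z.
(d) Reading off the gridlines: no x-intercept at any integer in the box; no y-intercept at any integer in the box.
(e) The integer polynomial consistent with all of this is the stated p.

3*x^2 + y^2 - 2*z^2 + 1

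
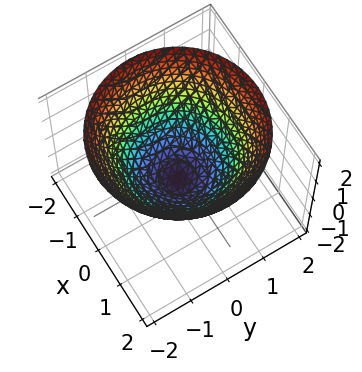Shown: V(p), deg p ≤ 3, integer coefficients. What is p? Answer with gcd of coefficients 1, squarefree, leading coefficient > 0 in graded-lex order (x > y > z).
2*x^2 + 2*y^2 - 3*z - 2

(a) Degree: no degree-1 surface has this shape, so deg p = 2.
(b) Symmetry: the z-axis is an axis of rotation, so x and y enter only as x² + y².
(c) Checking where it meets the axes: a circular section at z = 0 has radius exactly 1; among the integer gridlines, it crosses the y-axis at y ∈ {-1, 1}; among the integer gridlines, it crosses the x-axis at x ∈ {-1, 1}.
(d) These observations pin down the coefficients.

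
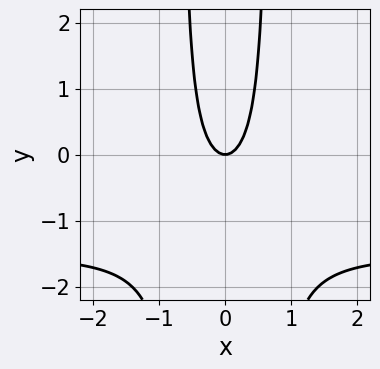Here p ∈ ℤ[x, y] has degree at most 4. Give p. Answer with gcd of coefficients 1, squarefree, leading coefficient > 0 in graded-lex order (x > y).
1. Degree: a generic line meets the curve in up to 3 points, so deg p = 3.
2. Symmetries: it's symmetric under x → −x, forcing even powers of x.
3. Checking where it meets the axes: one x-axis crossing is at x = 0; one y-axis crossing is at y = 0.
4. The integer polynomial consistent with all of this is the stated p.

2*x^2*y + 3*x^2 - y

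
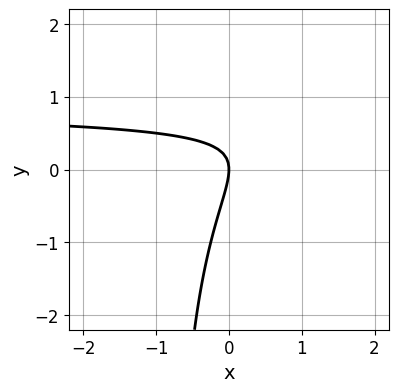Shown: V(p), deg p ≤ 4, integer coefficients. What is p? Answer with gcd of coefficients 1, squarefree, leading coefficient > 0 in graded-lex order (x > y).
1. The degree is 3 — no degree-2 curve has this shape.
2. Checking where it meets the axes: it meets the y-axis at y = 0 (among the integer gridlines); it meets the x-axis at x = 0 (among the integer gridlines).
3. Matching integer coefficients to the picture gives p.

x*y^2 - 2*x*y + y^2 + x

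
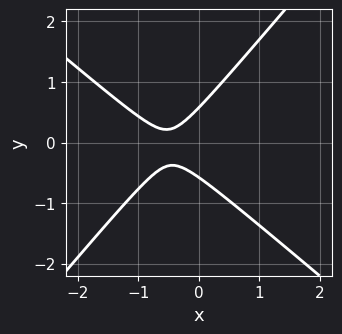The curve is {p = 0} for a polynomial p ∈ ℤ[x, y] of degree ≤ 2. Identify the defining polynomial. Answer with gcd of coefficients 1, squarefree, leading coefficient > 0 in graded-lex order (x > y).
3*x^2 + x*y - 3*y^2 + 3*x + 1

1. Degree: the shape is more complex than any degree-1 curve, so deg p = 2.
2. From the axis intercepts and sections: no x-intercept at any integer in the box.
3. These observations pin down the coefficients.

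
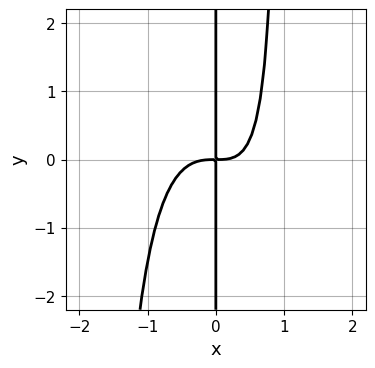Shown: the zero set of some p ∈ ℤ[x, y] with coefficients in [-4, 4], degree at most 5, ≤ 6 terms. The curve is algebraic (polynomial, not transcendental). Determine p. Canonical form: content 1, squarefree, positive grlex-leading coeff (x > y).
3*x^4 + x^3*y + x^2*y - 2*x*y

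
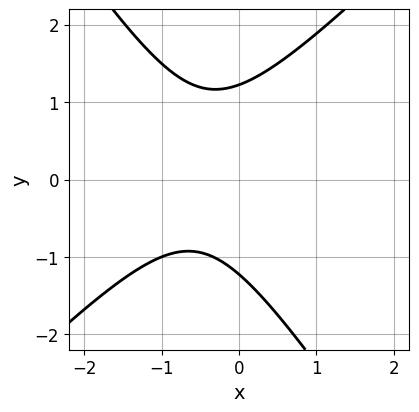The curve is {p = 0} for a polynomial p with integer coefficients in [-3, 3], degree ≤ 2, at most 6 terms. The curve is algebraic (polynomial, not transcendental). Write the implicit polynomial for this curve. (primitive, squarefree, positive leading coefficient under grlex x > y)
3*x^2 - x*y - 2*y^2 + 3*x + 3

1. Degree: the shape is more complex than any degree-1 curve, so deg p = 2.
2. Observable constraints: no x-intercept at any integer in the box.
3. Together with the visible shape, these determine p as stated.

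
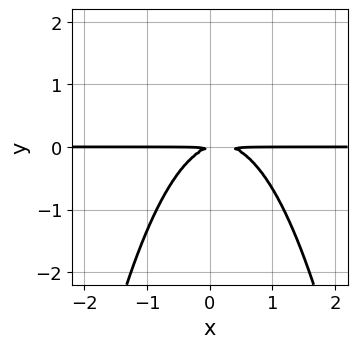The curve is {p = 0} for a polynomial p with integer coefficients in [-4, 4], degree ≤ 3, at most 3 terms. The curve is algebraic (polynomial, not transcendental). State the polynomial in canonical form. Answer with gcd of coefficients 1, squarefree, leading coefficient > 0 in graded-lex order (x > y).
3*x^2*y - x*y + 3*y^2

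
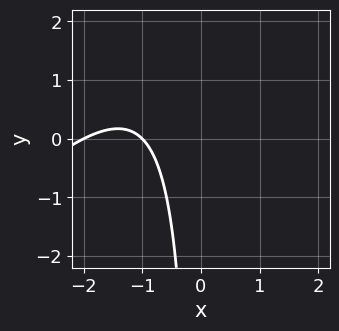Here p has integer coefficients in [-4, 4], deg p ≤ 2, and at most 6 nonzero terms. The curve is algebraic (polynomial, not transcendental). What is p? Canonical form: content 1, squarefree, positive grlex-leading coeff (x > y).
1. Degree: the shape is more complex than any degree-1 curve, so deg p = 2.
2. Reading off the gridlines: among the integer gridlines, it crosses the x-axis at x ∈ {-2, -1}; it misses every integer gridline on the y-axis.
3. These observations pin down the coefficients.

x^2 - x*y + 3*x + 2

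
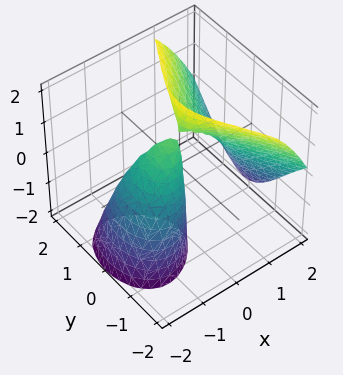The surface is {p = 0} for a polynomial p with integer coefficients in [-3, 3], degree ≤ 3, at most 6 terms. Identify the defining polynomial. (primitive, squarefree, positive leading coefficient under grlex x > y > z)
2*x^3 + y^2*z + 3*x*z - 3*y^2 - 3*x

First, there are 2 components. They look like related sheets of one shape, so recover p as a whole.
Next, deg p = 3. No degree-2 surface has this shape.
Next, checking where it meets the axes: it crosses the y-axis at the gridline y = 0; every point of the z-axis in the box is on the surface.
Finally, fitting integer coefficients to these (and the overall shape) gives p.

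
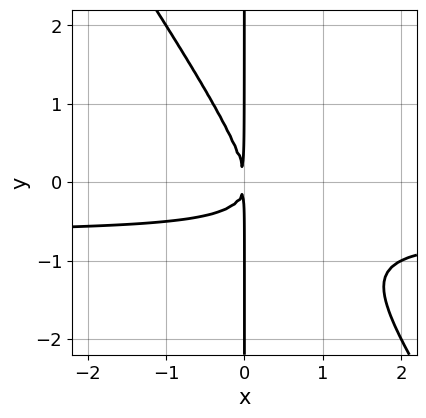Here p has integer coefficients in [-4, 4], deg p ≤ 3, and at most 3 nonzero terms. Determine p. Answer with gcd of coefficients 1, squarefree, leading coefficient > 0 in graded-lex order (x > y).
3*x^2*y + 2*x*y^2 + 2*x^2

1. The degree is 3 — no degree-2 curve has this shape.
2. Observable constraints: the visible y-axis segment lies entirely on the curve.
3. These observations pin down the coefficients.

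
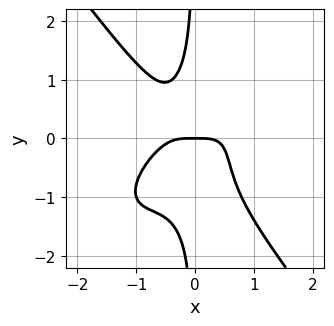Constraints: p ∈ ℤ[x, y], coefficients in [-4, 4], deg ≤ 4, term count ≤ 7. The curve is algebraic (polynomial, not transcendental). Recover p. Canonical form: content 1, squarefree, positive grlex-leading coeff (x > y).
deg p = 4. No degree-3 curve has this shape.
From the visible intercepts: one y-axis crossing is at y = 0; it meets the x-axis at x = 0 (among the integer gridlines).
Fitting integer coefficients to these (and the overall shape) gives p.

2*x^4 - 2*x^3*y + 2*x*y^3 + x*y^2 + y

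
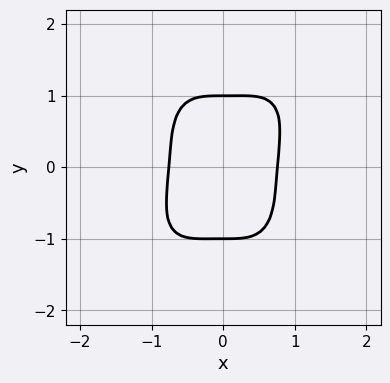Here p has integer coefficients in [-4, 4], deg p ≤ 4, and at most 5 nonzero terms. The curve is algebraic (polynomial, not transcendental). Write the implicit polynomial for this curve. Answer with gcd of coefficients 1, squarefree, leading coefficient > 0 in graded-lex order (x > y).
3*x^4 - x^3*y + y^4 - 1

The degree is 4 — the shape is more complex than any degree-3 curve.
Reading off the gridlines: among the integer gridlines, it crosses the y-axis at y ∈ {-1, 1}.
The integer polynomial consistent with all of this is the stated p.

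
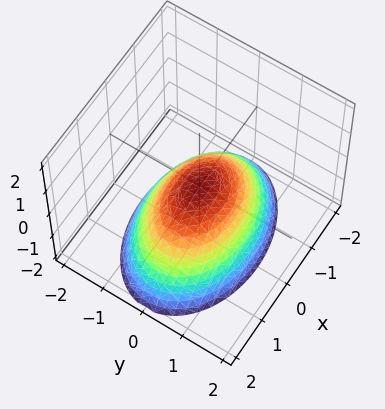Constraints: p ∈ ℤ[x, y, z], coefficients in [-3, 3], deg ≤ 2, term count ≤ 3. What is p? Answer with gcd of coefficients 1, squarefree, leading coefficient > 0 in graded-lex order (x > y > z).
x^2 + 2*y^2 + 2*z

1. Degree: a single bowl opening along one axis; a quadric, so deg p = 2.
2. Symmetries: the y ↦ −y reflection is a symmetry, so y appears only in even powers; the x ↦ −x reflection is a symmetry, so x appears only in even powers.
3. From the axis intercepts and sections: it meets the z-axis at z = 0 (among the integer gridlines); it meets the y-axis at y = 0 (among the integer gridlines).
4. Fitting integer coefficients to these (and the overall shape) gives p.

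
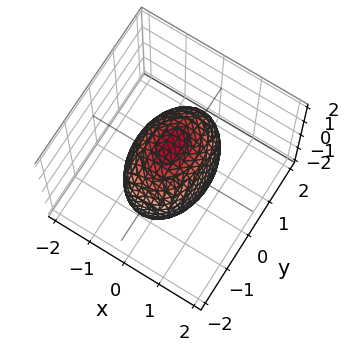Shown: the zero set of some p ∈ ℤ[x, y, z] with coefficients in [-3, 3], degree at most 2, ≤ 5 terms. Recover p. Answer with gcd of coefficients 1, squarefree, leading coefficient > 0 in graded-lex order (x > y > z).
2*x^2 + y^2 + z^2 - 2

The degree is 2 — bounded and convex; a quadric.
Symmetries: mirror symmetry z ↦ −z ⇒ only even powers of z; mirror symmetry y ↦ −y ⇒ only even powers of y; the x ↦ −x reflection is a symmetry, so x appears only in even powers.
From the axis intercepts and sections: among the integer gridlines, it crosses the x-axis at x ∈ {-1, 1}.
The integer polynomial consistent with all of this is the stated p.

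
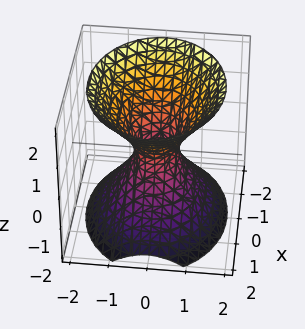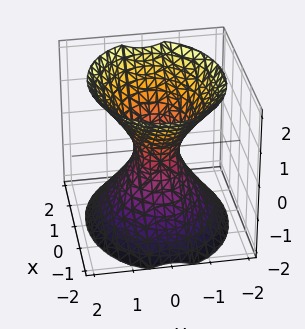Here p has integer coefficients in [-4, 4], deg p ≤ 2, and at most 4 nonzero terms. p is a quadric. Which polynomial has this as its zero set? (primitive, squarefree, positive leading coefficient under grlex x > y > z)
2*x^2 + 3*y^2 - 2*z^2 - 1

First, degree: an hourglass — one-sheet hyperboloid; a quadric, so deg p = 2.
Next, symmetries: it's symmetric under x → −x, forcing even powers of x; the y ↦ −y reflection is a symmetry, so y appears only in even powers; the z ↦ −z reflection is a symmetry, so z appears only in even powers.
Next, observable constraints: no z-intercept at any integer in the box.
Finally, matching integer coefficients to the picture gives p.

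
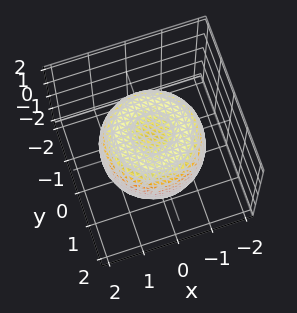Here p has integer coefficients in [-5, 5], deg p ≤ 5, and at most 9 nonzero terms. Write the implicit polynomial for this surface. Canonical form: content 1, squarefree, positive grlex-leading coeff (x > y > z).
2*x^4 + 4*x^2*y^2 + 2*y^4 - 3*x^2 - 3*y^2 + 3*z^2 - 2

First, deg p = 4. No degree-3 surface has this shape.
Then, symmetries: rotational symmetry about the z-axis ⇒ p depends on x, y only through x² + y².
Next, reading off the gridlines: a circular section at z = 0 has radius between 1 and 2.
Finally, fitting integer coefficients to these (and the overall shape) gives p.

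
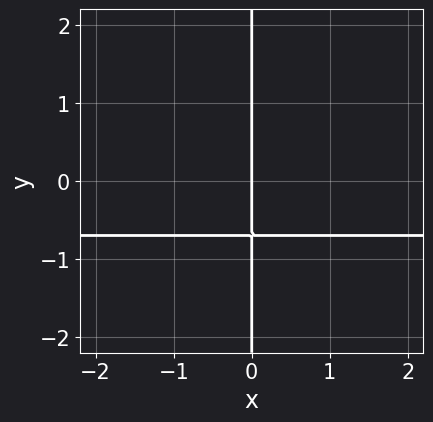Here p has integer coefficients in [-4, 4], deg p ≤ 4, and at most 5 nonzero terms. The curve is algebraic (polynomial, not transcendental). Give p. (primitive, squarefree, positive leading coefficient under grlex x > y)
3*x*y^3 - 2*x*y^2 + 2*x

The degree is 4 — a generic line meets the curve in up to 4 points.
Reading off the gridlines: one x-axis crossing is at x = 0; every point of the y-axis in the box is on the curve.
Solving for integer coefficients yields p as stated.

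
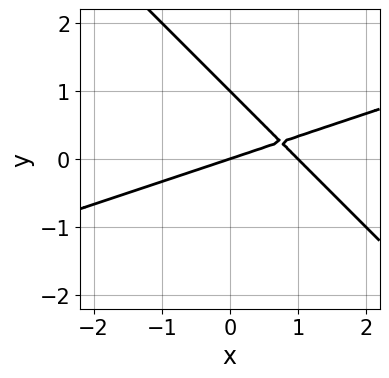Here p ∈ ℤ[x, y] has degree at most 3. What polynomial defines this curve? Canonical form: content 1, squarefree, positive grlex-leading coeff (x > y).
The degree is 2 — no degree-1 curve has this shape.
From the axis intercepts and sections: among the integer gridlines, it crosses the x-axis at x ∈ {0, 1}; among the integer gridlines, it crosses the y-axis at y ∈ {0, 1}.
Together with the visible shape, these determine p as stated.

x^2 - 2*x*y - 3*y^2 - x + 3*y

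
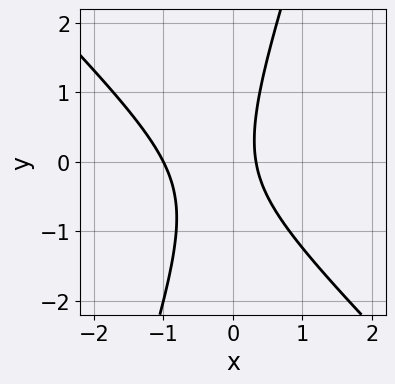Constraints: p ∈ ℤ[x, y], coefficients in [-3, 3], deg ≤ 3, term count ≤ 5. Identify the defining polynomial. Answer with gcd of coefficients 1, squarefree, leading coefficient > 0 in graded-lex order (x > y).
3*x^2 + 2*x*y - y^2 + 2*x - 1

1. The degree is 2 — no degree-1 curve has this shape.
2. Reading off the gridlines: one x-axis crossing is at x = -1; the curve avoids every integer y-axis point in the box.
3. Assembling these constraints gives the stated polynomial.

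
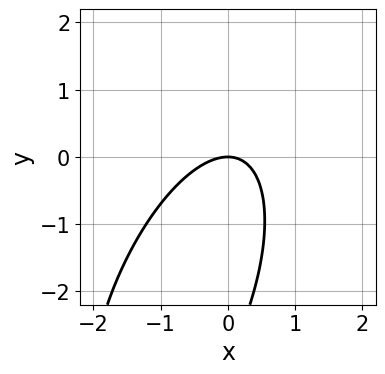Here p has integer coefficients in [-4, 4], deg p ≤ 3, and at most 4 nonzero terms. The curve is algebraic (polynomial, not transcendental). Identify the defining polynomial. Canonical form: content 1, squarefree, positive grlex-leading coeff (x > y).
3*x^2 - 2*x*y + y^2 + 3*y

First, the degree is 2 — no degree-1 curve has this shape.
Then, from the axis intercepts and sections: it meets the y-axis at y = 0 (among the integer gridlines); one x-axis crossing is at x = 0.
Finally, the integer polynomial consistent with all of this is the stated p.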